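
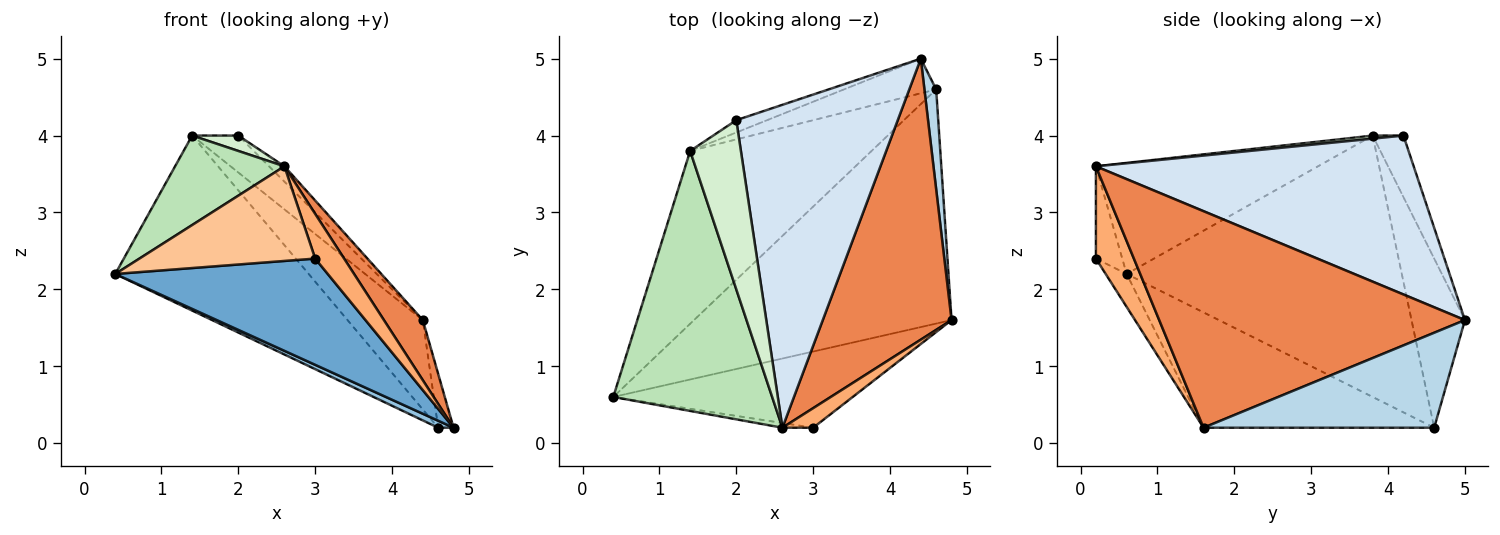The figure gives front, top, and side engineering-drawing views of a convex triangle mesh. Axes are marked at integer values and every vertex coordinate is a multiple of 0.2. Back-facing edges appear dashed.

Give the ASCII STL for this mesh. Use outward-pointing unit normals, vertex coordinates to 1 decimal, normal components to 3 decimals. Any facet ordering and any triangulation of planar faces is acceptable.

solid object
 facet normal -0.080 -0.810 -0.581
  outer loop
   vertex 3.0 0.2 2.4
   vertex 0.4 0.6 2.2
   vertex 4.8 1.6 0.2
  endloop
 endfacet
 facet normal -0.409 -0.027 -0.912
  outer loop
   vertex 4.6 4.6 0.2
   vertex 4.8 1.6 0.2
   vertex 0.4 0.6 2.2
  endloop
 endfacet
 facet normal 0.990 0.066 0.123
  outer loop
   vertex 4.6 4.6 0.2
   vertex 4.4 5.0 1.6
   vertex 4.8 1.6 0.2
  endloop
 endfacet
 facet normal 0.701 0.034 0.712
  outer loop
   vertex 2.6 0.2 3.6
   vertex 4.4 5.0 1.6
   vertex 2.0 4.2 4.0
  endloop
 endfacet
 facet normal 0.854 -0.109 0.508
  outer loop
   vertex 2.6 0.2 3.6
   vertex 4.8 1.6 0.2
   vertex 4.4 5.0 1.6
  endloop
 endfacet
 facet normal 0.769 -0.586 0.256
  outer loop
   vertex 2.6 0.2 3.6
   vertex 3.0 0.2 2.4
   vertex 4.8 1.6 0.2
  endloop
 endfacet
 facet normal -0.148 -0.988 -0.049
  outer loop
   vertex 2.6 0.2 3.6
   vertex 0.4 0.6 2.2
   vertex 3.0 0.2 2.4
  endloop
 endfacet
 facet normal -0.535 0.802 -0.267
  outer loop
   vertex 1.4 3.8 4.0
   vertex 2.0 4.2 4.0
   vertex 4.4 5.0 1.6
  endloop
 endfacet
 facet normal -0.552 0.778 -0.301
  outer loop
   vertex 1.4 3.8 4.0
   vertex 4.4 5.0 1.6
   vertex 4.6 4.6 0.2
  endloop
 endfacet
 facet normal -0.711 0.500 -0.494
  outer loop
   vertex 1.4 3.8 4.0
   vertex 4.6 4.6 0.2
   vertex 0.4 0.6 2.2
  endloop
 endfacet
 facet normal -0.551 -0.271 0.789
  outer loop
   vertex 1.4 3.8 4.0
   vertex 0.4 0.6 2.2
   vertex 2.6 0.2 3.6
  endloop
 endfacet
 facet normal 0.060 -0.090 0.994
  outer loop
   vertex 1.4 3.8 4.0
   vertex 2.6 0.2 3.6
   vertex 2.0 4.2 4.0
  endloop
 endfacet
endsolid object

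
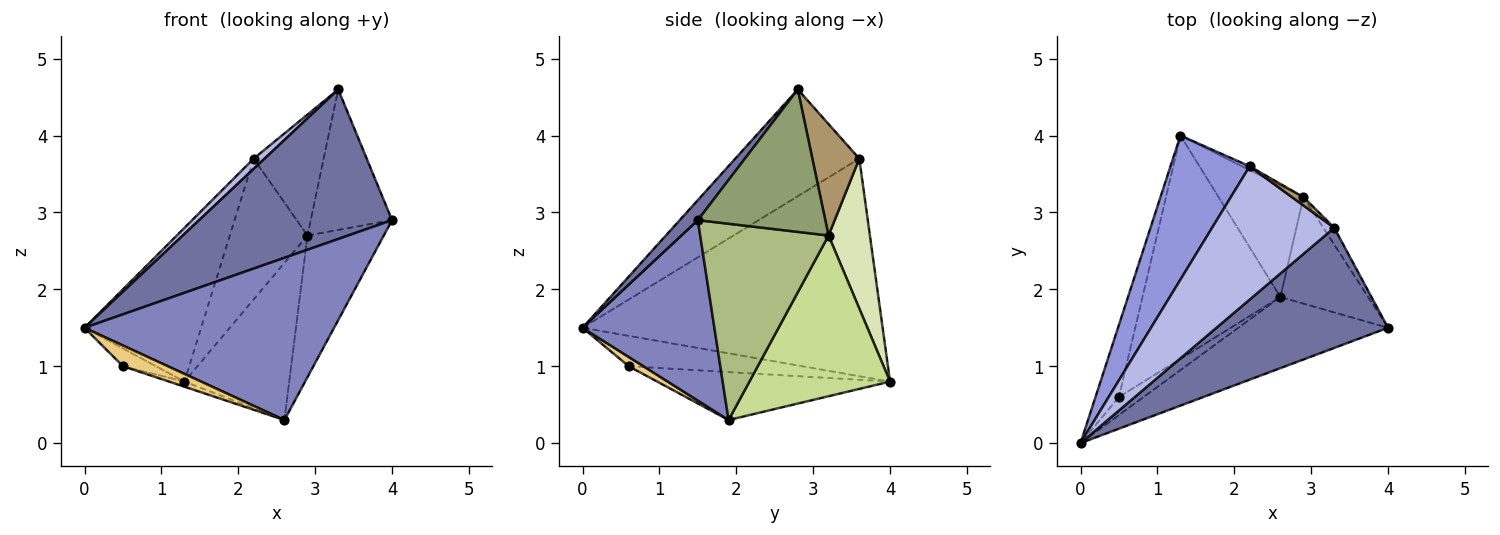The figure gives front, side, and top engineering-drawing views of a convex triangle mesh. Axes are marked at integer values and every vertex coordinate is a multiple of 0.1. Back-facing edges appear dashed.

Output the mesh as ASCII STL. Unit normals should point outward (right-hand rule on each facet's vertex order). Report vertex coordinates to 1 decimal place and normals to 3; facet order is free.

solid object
 facet normal 0.073 -0.778 0.625
  outer loop
   vertex 3.3 2.8 4.6
   vertex 0.0 0.0 1.5
   vertex 4.0 1.5 2.9
  endloop
 endfacet
 facet normal 0.436 -0.824 -0.361
  outer loop
   vertex 2.6 1.9 0.3
   vertex 4.0 1.5 2.9
   vertex 0.0 0.0 1.5
  endloop
 endfacet
 facet normal -0.883 0.343 0.321
  outer loop
   vertex 2.2 3.6 3.7
   vertex 1.3 4.0 0.8
   vertex 0.0 0.0 1.5
  endloop
 endfacet
 facet normal -0.657 -0.058 0.752
  outer loop
   vertex 2.2 3.6 3.7
   vertex 0.0 0.0 1.5
   vertex 3.3 2.8 4.6
  endloop
 endfacet
 facet normal 0.841 0.537 -0.064
  outer loop
   vertex 2.9 3.2 2.7
   vertex 3.3 2.8 4.6
   vertex 4.0 1.5 2.9
  endloop
 endfacet
 facet normal 0.802 0.477 -0.359
  outer loop
   vertex 2.9 3.2 2.7
   vertex 4.0 1.5 2.9
   vertex 2.6 1.9 0.3
  endloop
 endfacet
 facet normal 0.738 0.550 -0.390
  outer loop
   vertex 2.9 3.2 2.7
   vertex 2.6 1.9 0.3
   vertex 1.3 4.0 0.8
  endloop
 endfacet
 facet normal 0.470 0.882 -0.024
  outer loop
   vertex 2.9 3.2 2.7
   vertex 1.3 4.0 0.8
   vertex 2.2 3.6 3.7
  endloop
 endfacet
 facet normal 0.556 0.829 0.058
  outer loop
   vertex 2.9 3.2 2.7
   vertex 2.2 3.6 3.7
   vertex 3.3 2.8 4.6
  endloop
 endfacet
 facet normal -0.783 0.149 -0.604
  outer loop
   vertex 0.5 0.6 1.0
   vertex 0.0 0.0 1.5
   vertex 1.3 4.0 0.8
  endloop
 endfacet
 facet normal 0.240 -0.732 -0.638
  outer loop
   vertex 0.5 0.6 1.0
   vertex 2.6 1.9 0.3
   vertex 0.0 0.0 1.5
  endloop
 endfacet
 facet normal -0.328 0.022 -0.944
  outer loop
   vertex 0.5 0.6 1.0
   vertex 1.3 4.0 0.8
   vertex 2.6 1.9 0.3
  endloop
 endfacet
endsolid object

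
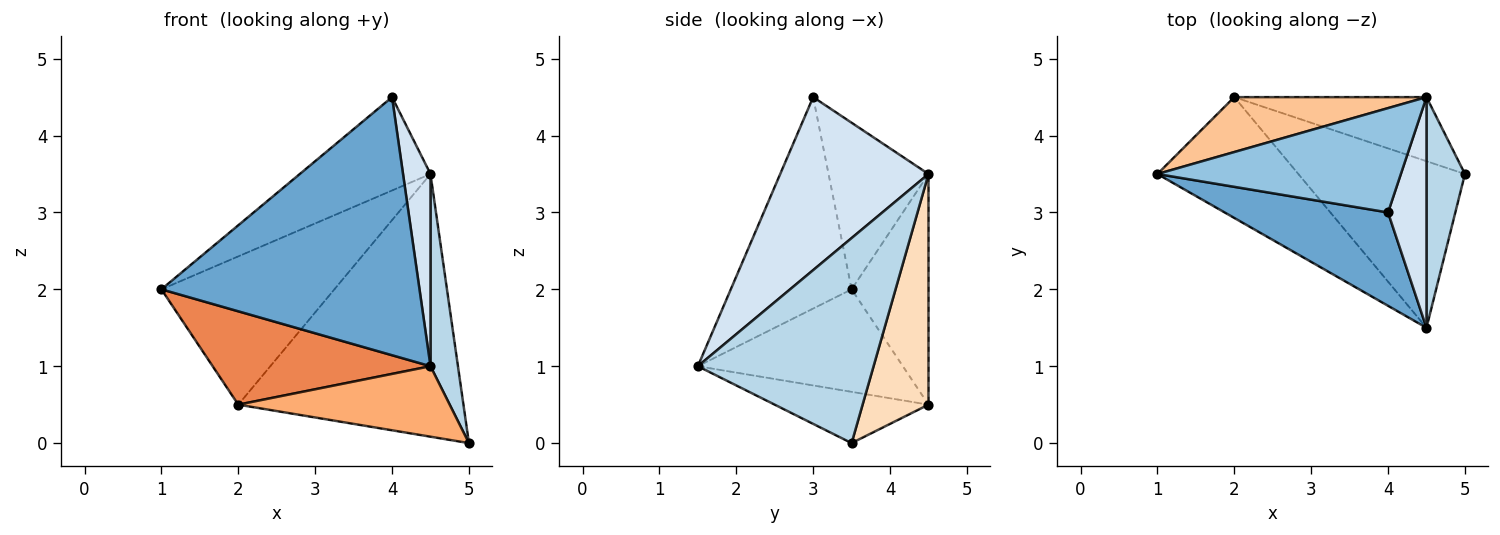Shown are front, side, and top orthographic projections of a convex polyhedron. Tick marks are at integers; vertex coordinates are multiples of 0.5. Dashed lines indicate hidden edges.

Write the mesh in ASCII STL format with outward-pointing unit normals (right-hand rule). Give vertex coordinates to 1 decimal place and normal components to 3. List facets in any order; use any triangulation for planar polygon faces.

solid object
 facet normal -0.403 -0.861 0.311
  outer loop
   vertex 4.0 3.0 4.5
   vertex 1.0 3.5 2.0
   vertex 4.5 1.5 1.0
  endloop
 endfacet
 facet normal -0.454 0.594 0.664
  outer loop
   vertex 4.5 4.5 3.5
   vertex 1.0 3.5 2.0
   vertex 4.0 3.0 4.5
  endloop
 endfacet
 facet normal 0.971 -0.152 0.182
  outer loop
   vertex 4.5 4.5 3.5
   vertex 4.5 1.5 1.0
   vertex 5.0 3.5 0.0
  endloop
 endfacet
 facet normal 0.961 -0.178 0.213
  outer loop
   vertex 4.5 4.5 3.5
   vertex 4.0 3.0 4.5
   vertex 4.5 1.5 1.0
  endloop
 endfacet
 facet normal -0.499 -0.530 -0.686
  outer loop
   vertex 2.0 4.5 0.5
   vertex 4.5 1.5 1.0
   vertex 1.0 3.5 2.0
  endloop
 endfacet
 facet normal -0.273 -0.375 -0.886
  outer loop
   vertex 2.0 4.5 0.5
   vertex 5.0 3.5 0.0
   vertex 4.5 1.5 1.0
  endloop
 endfacet
 facet normal -0.385 0.866 0.321
  outer loop
   vertex 2.0 4.5 0.5
   vertex 1.0 3.5 2.0
   vertex 4.5 4.5 3.5
  endloop
 endfacet
 facet normal 0.274 0.934 -0.228
  outer loop
   vertex 2.0 4.5 0.5
   vertex 4.5 4.5 3.5
   vertex 5.0 3.5 0.0
  endloop
 endfacet
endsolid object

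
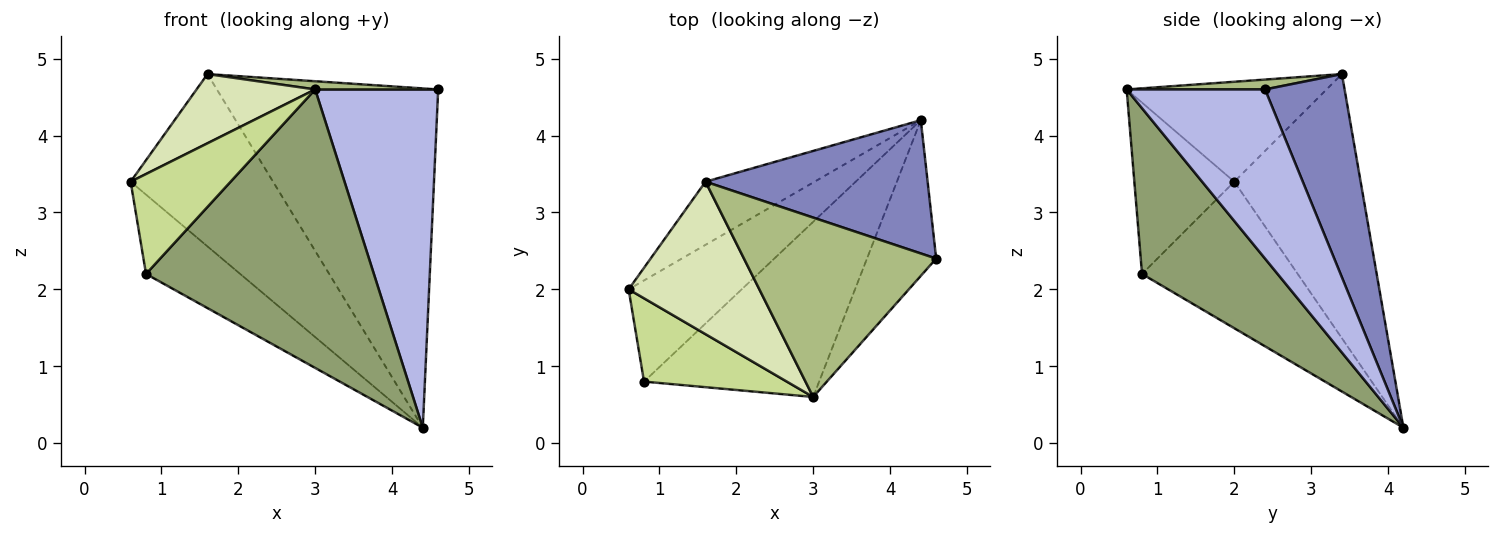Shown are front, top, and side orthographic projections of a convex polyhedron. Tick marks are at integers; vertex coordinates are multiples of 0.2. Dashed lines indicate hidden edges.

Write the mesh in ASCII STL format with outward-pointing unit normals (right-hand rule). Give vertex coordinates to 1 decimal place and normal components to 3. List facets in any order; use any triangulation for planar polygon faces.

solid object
 facet normal -0.640 0.721 -0.264
  outer loop
   vertex 1.6 3.4 4.8
   vertex 4.4 4.2 0.2
   vertex 0.6 2.0 3.4
  endloop
 endfacet
 facet normal 0.317 0.883 0.347
  outer loop
   vertex 1.6 3.4 4.8
   vertex 4.6 2.4 4.6
   vertex 4.4 4.2 0.2
  endloop
 endfacet
 facet normal -0.714 0.432 -0.551
  outer loop
   vertex 0.8 0.8 2.2
   vertex 0.6 2.0 3.4
   vertex 4.4 4.2 0.2
  endloop
 endfacet
 facet normal 0.715 -0.635 -0.292
  outer loop
   vertex 3.0 0.6 4.6
   vertex 4.4 4.2 0.2
   vertex 4.6 2.4 4.6
  endloop
 endfacet
 facet normal 0.450 -0.756 -0.475
  outer loop
   vertex 3.0 0.6 4.6
   vertex 0.8 0.8 2.2
   vertex 4.4 4.2 0.2
  endloop
 endfacet
 facet normal 0.051 -0.046 0.998
  outer loop
   vertex 3.0 0.6 4.6
   vertex 4.6 2.4 4.6
   vertex 1.6 3.4 4.8
  endloop
 endfacet
 facet normal -0.609 -0.609 0.508
  outer loop
   vertex 3.0 0.6 4.6
   vertex 0.6 2.0 3.4
   vertex 0.8 0.8 2.2
  endloop
 endfacet
 facet normal -0.571 -0.339 0.747
  outer loop
   vertex 3.0 0.6 4.6
   vertex 1.6 3.4 4.8
   vertex 0.6 2.0 3.4
  endloop
 endfacet
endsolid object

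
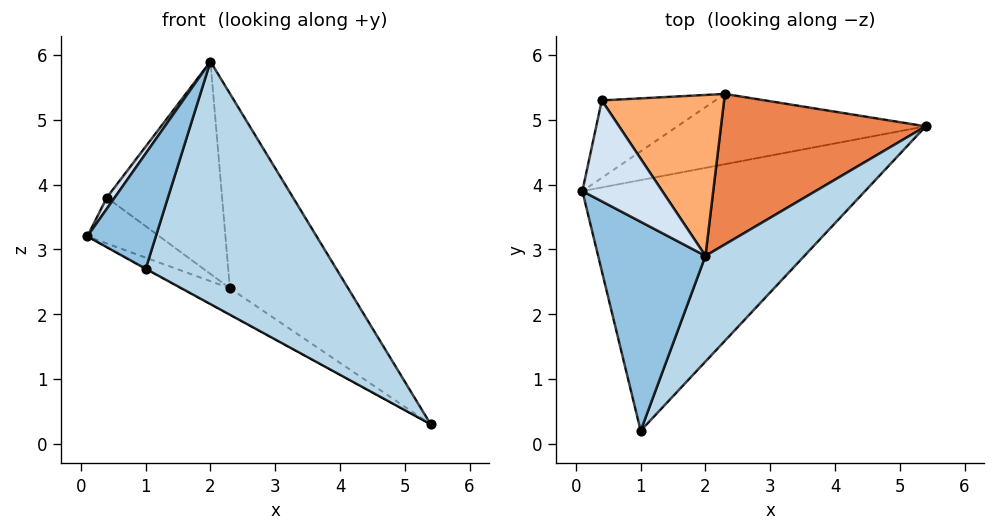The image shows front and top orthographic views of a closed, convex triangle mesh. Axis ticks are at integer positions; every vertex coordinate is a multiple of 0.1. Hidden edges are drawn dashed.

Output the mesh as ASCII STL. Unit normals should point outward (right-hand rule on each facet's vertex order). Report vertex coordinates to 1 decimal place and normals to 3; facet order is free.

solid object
 facet normal -0.480 0.002 -0.877
  outer loop
   vertex 1.0 0.2 2.7
   vertex 0.1 3.9 3.2
   vertex 5.4 4.9 0.3
  endloop
 endfacet
 facet normal -0.832 -0.268 0.486
  outer loop
   vertex 2.0 2.9 5.9
   vertex 0.1 3.9 3.2
   vertex 1.0 0.2 2.7
  endloop
 endfacet
 facet normal 0.767 -0.588 0.256
  outer loop
   vertex 2.0 2.9 5.9
   vertex 1.0 0.2 2.7
   vertex 5.4 4.9 0.3
  endloop
 endfacet
 facet normal -0.827 -0.062 0.559
  outer loop
   vertex 0.4 5.3 3.8
   vertex 0.1 3.9 3.2
   vertex 2.0 2.9 5.9
  endloop
 endfacet
 facet normal 0.476 0.696 0.538
  outer loop
   vertex 2.3 5.4 2.4
   vertex 2.0 2.9 5.9
   vertex 5.4 4.9 0.3
  endloop
 endfacet
 facet normal 0.374 0.739 0.560
  outer loop
   vertex 2.3 5.4 2.4
   vertex 0.4 5.3 3.8
   vertex 2.0 2.9 5.9
  endloop
 endfacet
 facet normal -0.501 0.302 -0.811
  outer loop
   vertex 2.3 5.4 2.4
   vertex 5.4 4.9 0.3
   vertex 0.1 3.9 3.2
  endloop
 endfacet
 facet normal -0.551 0.426 -0.718
  outer loop
   vertex 2.3 5.4 2.4
   vertex 0.1 3.9 3.2
   vertex 0.4 5.3 3.8
  endloop
 endfacet
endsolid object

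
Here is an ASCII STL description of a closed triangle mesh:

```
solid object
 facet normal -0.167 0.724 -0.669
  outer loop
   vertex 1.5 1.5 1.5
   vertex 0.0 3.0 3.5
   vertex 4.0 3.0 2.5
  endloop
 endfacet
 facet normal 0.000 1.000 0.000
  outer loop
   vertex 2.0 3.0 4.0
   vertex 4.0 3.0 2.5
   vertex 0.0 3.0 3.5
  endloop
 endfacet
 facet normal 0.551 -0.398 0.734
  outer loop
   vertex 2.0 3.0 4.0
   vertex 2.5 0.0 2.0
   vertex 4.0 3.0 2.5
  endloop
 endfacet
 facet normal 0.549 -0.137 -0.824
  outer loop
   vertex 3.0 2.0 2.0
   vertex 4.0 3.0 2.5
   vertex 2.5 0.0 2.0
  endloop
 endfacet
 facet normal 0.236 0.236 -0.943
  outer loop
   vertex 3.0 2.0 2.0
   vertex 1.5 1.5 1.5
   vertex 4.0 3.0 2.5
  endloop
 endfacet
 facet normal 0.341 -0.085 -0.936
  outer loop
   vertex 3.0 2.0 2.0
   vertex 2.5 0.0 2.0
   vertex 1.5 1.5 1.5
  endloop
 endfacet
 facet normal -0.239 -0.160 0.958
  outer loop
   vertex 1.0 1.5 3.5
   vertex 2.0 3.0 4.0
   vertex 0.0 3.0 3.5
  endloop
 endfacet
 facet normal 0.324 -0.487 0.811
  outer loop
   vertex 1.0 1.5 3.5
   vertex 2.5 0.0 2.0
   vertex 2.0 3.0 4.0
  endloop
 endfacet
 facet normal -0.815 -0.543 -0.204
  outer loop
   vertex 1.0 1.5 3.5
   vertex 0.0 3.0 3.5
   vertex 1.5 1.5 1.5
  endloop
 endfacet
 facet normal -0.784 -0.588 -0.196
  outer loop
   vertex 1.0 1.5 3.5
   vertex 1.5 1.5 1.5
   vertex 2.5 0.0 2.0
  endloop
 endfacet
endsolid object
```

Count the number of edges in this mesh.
15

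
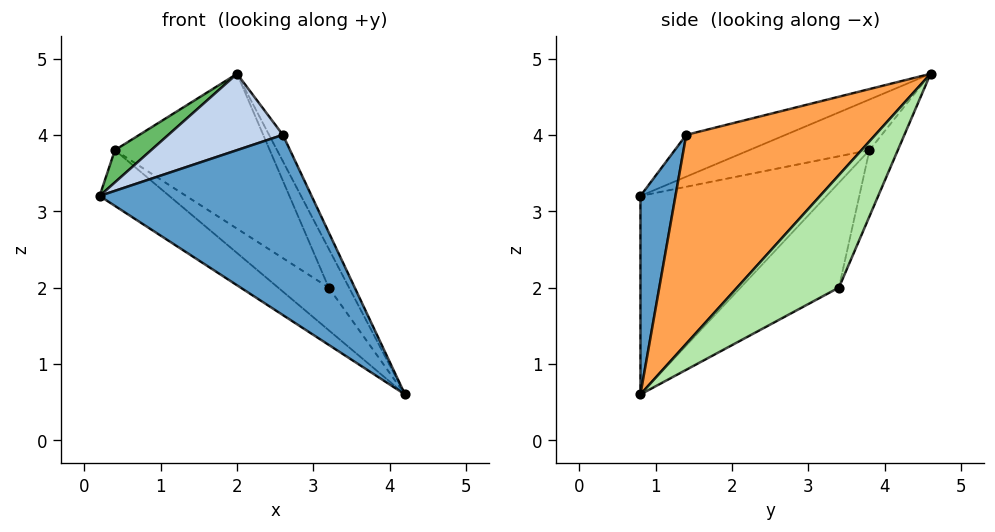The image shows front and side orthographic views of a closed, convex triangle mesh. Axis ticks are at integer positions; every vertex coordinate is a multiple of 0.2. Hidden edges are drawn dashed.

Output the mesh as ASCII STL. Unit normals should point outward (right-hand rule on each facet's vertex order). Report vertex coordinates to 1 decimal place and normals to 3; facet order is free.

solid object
 facet normal 0.158 -0.957 0.243
  outer loop
   vertex 2.6 1.4 4.0
   vertex 0.2 0.8 3.2
   vertex 4.2 0.8 0.6
  endloop
 endfacet
 facet normal -0.241 -0.278 0.930
  outer loop
   vertex 2.6 1.4 4.0
   vertex 2.0 4.6 4.8
   vertex 0.2 0.8 3.2
  endloop
 endfacet
 facet normal 0.907 0.066 0.415
  outer loop
   vertex 2.6 1.4 4.0
   vertex 4.2 0.8 0.6
   vertex 2.0 4.6 4.8
  endloop
 endfacet
 facet normal -0.534 0.200 -0.822
  outer loop
   vertex 0.4 3.8 3.8
   vertex 4.2 0.8 0.6
   vertex 0.2 0.8 3.2
  endloop
 endfacet
 facet normal -0.472 -0.142 0.870
  outer loop
   vertex 0.4 3.8 3.8
   vertex 0.2 0.8 3.2
   vertex 2.0 4.6 4.8
  endloop
 endfacet
 facet normal 0.929 0.186 0.319
  outer loop
   vertex 3.2 3.4 2.0
   vertex 2.0 4.6 4.8
   vertex 4.2 0.8 0.6
  endloop
 endfacet
 facet normal -0.497 0.256 -0.829
  outer loop
   vertex 3.2 3.4 2.0
   vertex 4.2 0.8 0.6
   vertex 0.4 3.8 3.8
  endloop
 endfacet
 facet normal -0.161 0.880 -0.446
  outer loop
   vertex 3.2 3.4 2.0
   vertex 0.4 3.8 3.8
   vertex 2.0 4.6 4.8
  endloop
 endfacet
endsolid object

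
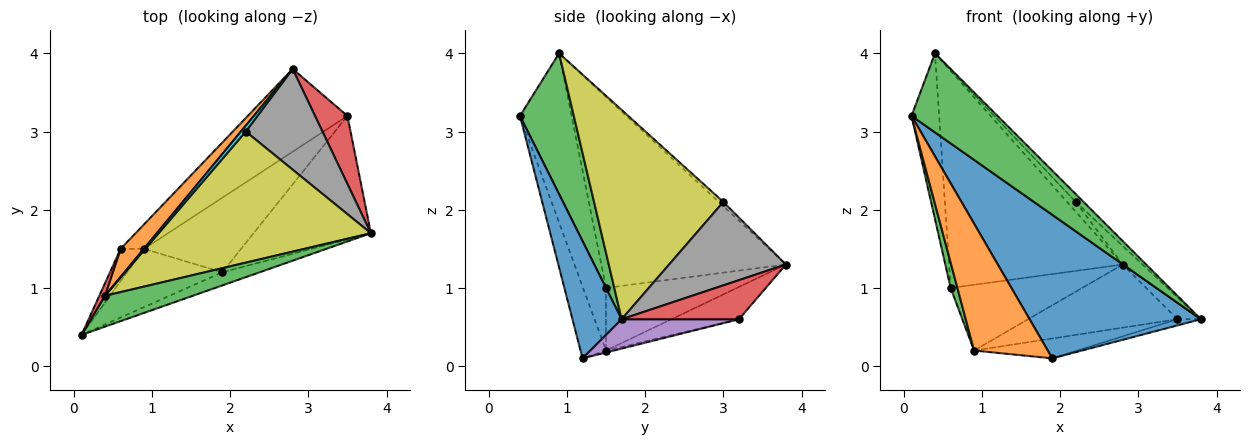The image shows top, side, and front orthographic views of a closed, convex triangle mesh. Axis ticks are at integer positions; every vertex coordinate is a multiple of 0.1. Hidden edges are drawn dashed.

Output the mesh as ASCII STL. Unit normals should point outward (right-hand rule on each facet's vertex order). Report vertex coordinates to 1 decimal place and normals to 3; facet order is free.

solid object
 facet normal 0.275 -0.957 -0.087
  outer loop
   vertex 1.9 1.2 0.1
   vertex 3.8 1.7 0.6
   vertex 0.1 0.4 3.2
  endloop
 endfacet
 facet normal -0.300 -0.867 -0.398
  outer loop
   vertex 0.9 1.5 0.2
   vertex 1.9 1.2 0.1
   vertex 0.1 0.4 3.2
  endloop
 endfacet
 facet normal 0.504 -0.805 0.314
  outer loop
   vertex 0.4 0.9 4.0
   vertex 0.1 0.4 3.2
   vertex 3.8 1.7 0.6
  endloop
 endfacet
 facet normal 0.761 0.152 0.631
  outer loop
   vertex 3.5 3.2 0.6
   vertex 2.8 3.8 1.3
   vertex 3.8 1.7 0.6
  endloop
 endfacet
 facet normal 0.242 0.048 -0.969
  outer loop
   vertex 3.5 3.2 0.6
   vertex 3.8 1.7 0.6
   vertex 1.9 1.2 0.1
  endloop
 endfacet
 facet normal -0.265 0.585 -0.766
  outer loop
   vertex 3.5 3.2 0.6
   vertex 0.9 1.5 0.2
   vertex 2.8 3.8 1.3
  endloop
 endfacet
 facet normal -0.019 0.257 -0.966
  outer loop
   vertex 3.5 3.2 0.6
   vertex 1.9 1.2 0.1
   vertex 0.9 1.5 0.2
  endloop
 endfacet
 facet normal 0.730 0.124 0.672
  outer loop
   vertex 2.2 3.0 2.1
   vertex 3.8 1.7 0.6
   vertex 2.8 3.8 1.3
  endloop
 endfacet
 facet normal 0.701 0.042 0.711
  outer loop
   vertex 2.2 3.0 2.1
   vertex 0.4 0.9 4.0
   vertex 3.8 1.7 0.6
  endloop
 endfacet
 facet normal -0.416 0.780 0.468
  outer loop
   vertex 2.2 3.0 2.1
   vertex 2.8 3.8 1.3
   vertex 0.4 0.9 4.0
  endloop
 endfacet
 facet normal -0.682 0.685 -0.256
  outer loop
   vertex 0.6 1.5 1.0
   vertex 2.8 3.8 1.3
   vertex 0.9 1.5 0.2
  endloop
 endfacet
 facet normal -0.726 0.683 0.088
  outer loop
   vertex 0.6 1.5 1.0
   vertex 0.4 0.9 4.0
   vertex 2.8 3.8 1.3
  endloop
 endfacet
 facet normal -0.902 -0.267 -0.338
  outer loop
   vertex 0.6 1.5 1.0
   vertex 0.9 1.5 0.2
   vertex 0.1 0.4 3.2
  endloop
 endfacet
 facet normal -0.881 0.472 0.036
  outer loop
   vertex 0.6 1.5 1.0
   vertex 0.1 0.4 3.2
   vertex 0.4 0.9 4.0
  endloop
 endfacet
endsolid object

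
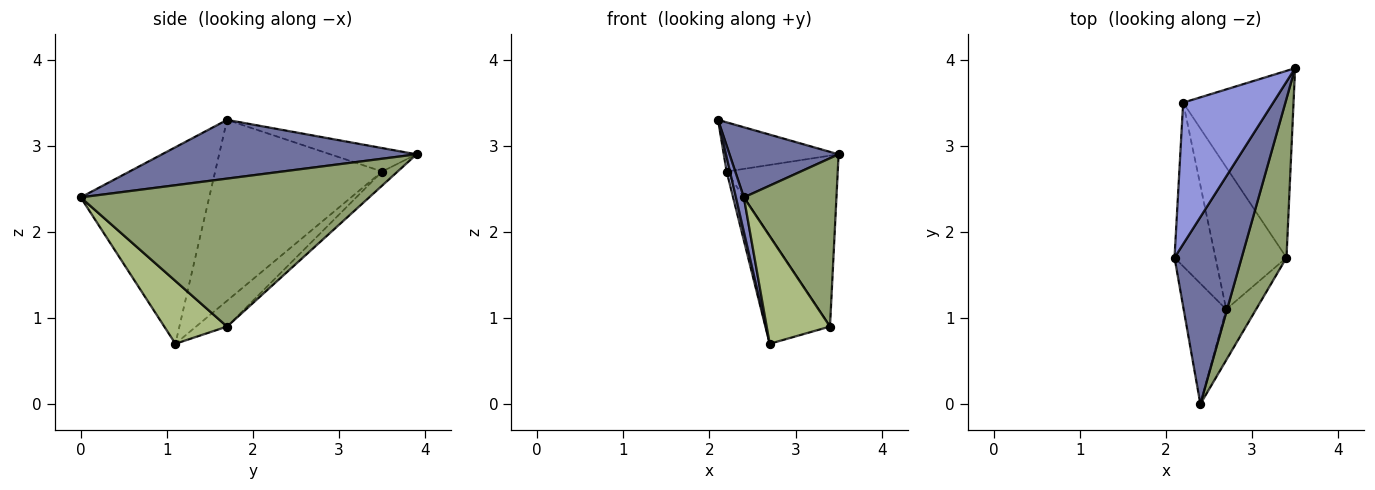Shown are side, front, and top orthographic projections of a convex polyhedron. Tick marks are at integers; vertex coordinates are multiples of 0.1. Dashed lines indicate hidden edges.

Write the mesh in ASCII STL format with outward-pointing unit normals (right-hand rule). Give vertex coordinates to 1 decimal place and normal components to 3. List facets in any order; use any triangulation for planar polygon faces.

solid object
 facet normal 0.634 -0.272 0.724
  outer loop
   vertex 2.4 0.0 2.4
   vertex 3.5 3.9 2.9
   vertex 2.1 1.7 3.3
  endloop
 endfacet
 facet normal -0.976 -0.060 -0.211
  outer loop
   vertex 2.7 1.1 0.7
   vertex 2.4 0.0 2.4
   vertex 2.1 1.7 3.3
  endloop
 endfacet
 facet normal -0.239 0.319 0.917
  outer loop
   vertex 2.2 3.5 2.7
   vertex 2.1 1.7 3.3
   vertex 3.5 3.9 2.9
  endloop
 endfacet
 facet normal -0.975 -0.019 -0.221
  outer loop
   vertex 2.2 3.5 2.7
   vertex 2.7 1.1 0.7
   vertex 2.1 1.7 3.3
  endloop
 endfacet
 facet normal 0.915 -0.294 0.277
  outer loop
   vertex 3.4 1.7 0.9
   vertex 3.5 3.9 2.9
   vertex 2.4 0.0 2.4
  endloop
 endfacet
 facet normal 0.668 -0.673 -0.318
  outer loop
   vertex 3.4 1.7 0.9
   vertex 2.4 0.0 2.4
   vertex 2.7 1.1 0.7
  endloop
 endfacet
 facet normal -0.094 0.672 -0.735
  outer loop
   vertex 3.4 1.7 0.9
   vertex 2.2 3.5 2.7
   vertex 3.5 3.9 2.9
  endloop
 endfacet
 facet normal -0.278 0.580 -0.766
  outer loop
   vertex 3.4 1.7 0.9
   vertex 2.7 1.1 0.7
   vertex 2.2 3.5 2.7
  endloop
 endfacet
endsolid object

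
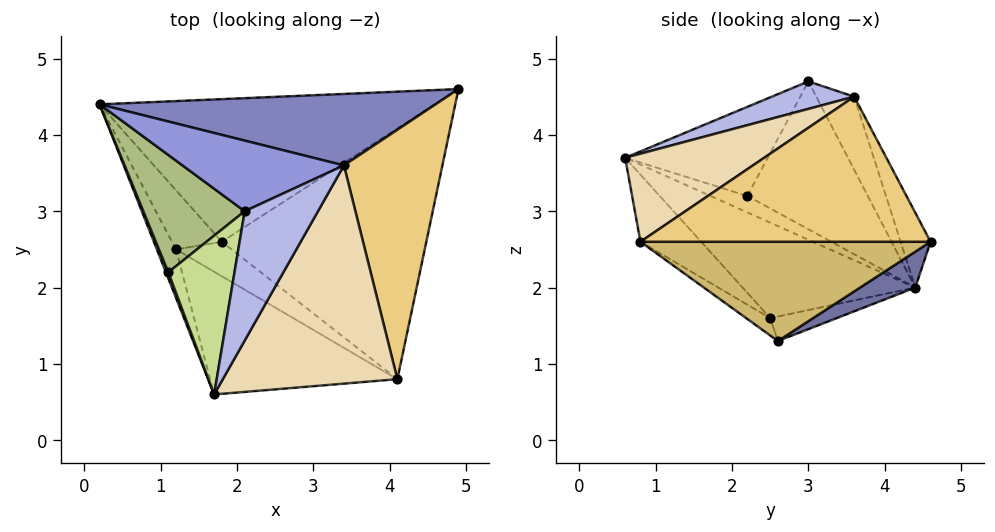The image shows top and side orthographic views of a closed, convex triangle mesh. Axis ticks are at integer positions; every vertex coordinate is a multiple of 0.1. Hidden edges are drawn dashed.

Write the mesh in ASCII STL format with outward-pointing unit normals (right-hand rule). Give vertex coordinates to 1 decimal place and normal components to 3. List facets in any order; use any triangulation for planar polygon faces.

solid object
 facet normal 0.096 0.434 -0.896
  outer loop
   vertex 1.8 2.6 1.3
   vertex 0.2 4.4 2.0
   vertex 4.9 4.6 2.6
  endloop
 endfacet
 facet normal -0.091 0.909 0.407
  outer loop
   vertex 3.4 3.6 4.5
   vertex 4.9 4.6 2.6
   vertex 0.2 4.4 2.0
  endloop
 endfacet
 facet normal -0.264 0.767 0.584
  outer loop
   vertex 3.4 3.6 4.5
   vertex 0.2 4.4 2.0
   vertex 2.1 3.0 4.7
  endloop
 endfacet
 facet normal 0.320 -0.409 0.854
  outer loop
   vertex 3.4 3.6 4.5
   vertex 2.1 3.0 4.7
   vertex 1.7 0.6 3.7
  endloop
 endfacet
 facet normal -0.941 -0.310 0.138
  outer loop
   vertex 1.1 2.2 3.2
   vertex 0.2 4.4 2.0
   vertex 1.7 0.6 3.7
  endloop
 endfacet
 facet normal -0.824 -0.029 0.565
  outer loop
   vertex 1.1 2.2 3.2
   vertex 2.1 3.0 4.7
   vertex 0.2 4.4 2.0
  endloop
 endfacet
 facet normal -0.798 -0.114 0.592
  outer loop
   vertex 1.1 2.2 3.2
   vertex 1.7 0.6 3.7
   vertex 2.1 3.0 4.7
  endloop
 endfacet
 facet normal -0.886 -0.429 -0.177
  outer loop
   vertex 1.2 2.5 1.6
   vertex 1.7 0.6 3.7
   vertex 0.2 4.4 2.0
  endloop
 endfacet
 facet normal -0.441 -0.043 -0.896
  outer loop
   vertex 1.2 2.5 1.6
   vertex 0.2 4.4 2.0
   vertex 1.8 2.6 1.3
  endloop
 endfacet
 facet normal 0.435 -0.092 -0.896
  outer loop
   vertex 4.1 0.8 2.6
   vertex 1.8 2.6 1.3
   vertex 4.9 4.6 2.6
  endloop
 endfacet
 facet normal 0.815 -0.172 0.553
  outer loop
   vertex 4.1 0.8 2.6
   vertex 4.9 4.6 2.6
   vertex 3.4 3.6 4.5
  endloop
 endfacet
 facet normal 0.404 -0.442 0.801
  outer loop
   vertex 4.1 0.8 2.6
   vertex 3.4 3.6 4.5
   vertex 1.7 0.6 3.7
  endloop
 endfacet
 facet normal -0.224 -0.749 -0.624
  outer loop
   vertex 4.1 0.8 2.6
   vertex 1.7 0.6 3.7
   vertex 1.2 2.5 1.6
  endloop
 endfacet
 facet normal -0.204 -0.731 -0.651
  outer loop
   vertex 4.1 0.8 2.6
   vertex 1.2 2.5 1.6
   vertex 1.8 2.6 1.3
  endloop
 endfacet
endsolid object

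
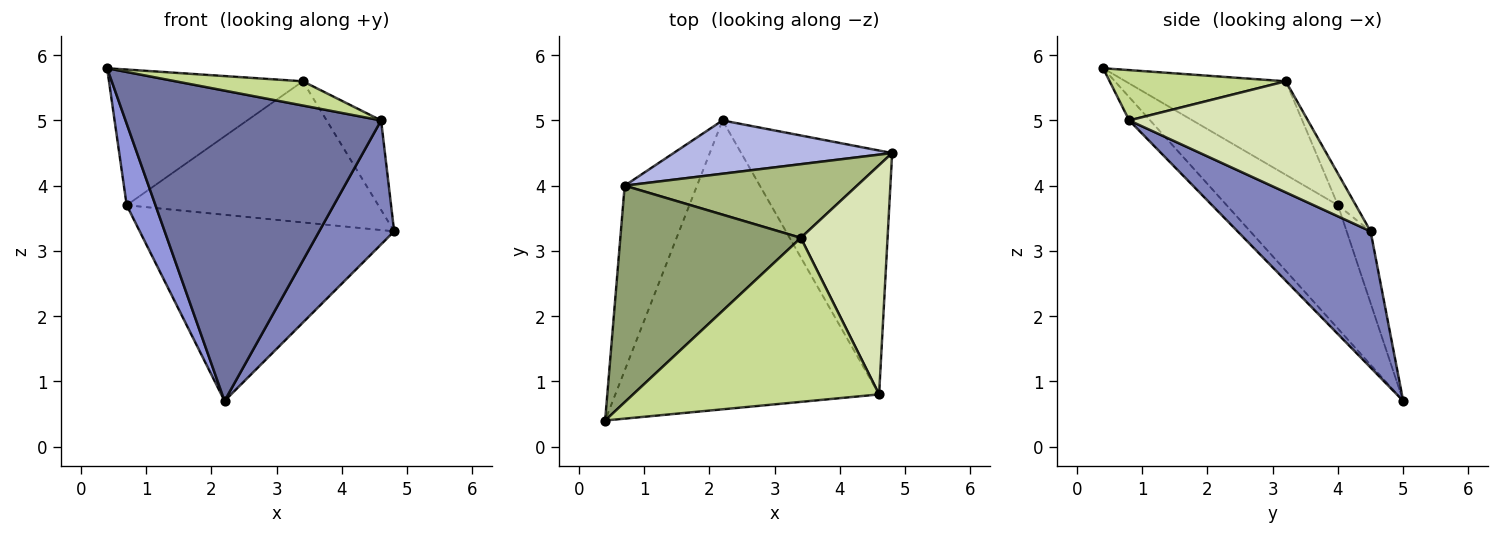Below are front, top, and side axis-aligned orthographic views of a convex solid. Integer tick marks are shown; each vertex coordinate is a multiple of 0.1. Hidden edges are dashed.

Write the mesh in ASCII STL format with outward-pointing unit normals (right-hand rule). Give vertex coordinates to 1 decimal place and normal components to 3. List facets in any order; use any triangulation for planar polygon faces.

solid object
 facet normal -0.060 -0.731 -0.680
  outer loop
   vertex 4.6 0.8 5.0
   vertex 0.4 0.4 5.8
   vertex 2.2 5.0 0.7
  endloop
 endfacet
 facet normal 0.627 -0.353 -0.695
  outer loop
   vertex 4.6 0.8 5.0
   vertex 2.2 5.0 0.7
   vertex 4.8 4.5 3.3
  endloop
 endfacet
 facet normal -0.842 -0.218 -0.494
  outer loop
   vertex 0.7 4.0 3.7
   vertex 2.2 5.0 0.7
   vertex 0.4 0.4 5.8
  endloop
 endfacet
 facet normal -0.090 0.957 0.274
  outer loop
   vertex 0.7 4.0 3.7
   vertex 4.8 4.5 3.3
   vertex 2.2 5.0 0.7
  endloop
 endfacet
 facet normal -0.402 0.486 0.776
  outer loop
   vertex 3.4 3.2 5.6
   vertex 0.7 4.0 3.7
   vertex 0.4 0.4 5.8
  endloop
 endfacet
 facet normal -0.063 0.885 0.462
  outer loop
   vertex 3.4 3.2 5.6
   vertex 4.8 4.5 3.3
   vertex 0.7 4.0 3.7
  endloop
 endfacet
 facet normal 0.198 -0.143 0.970
  outer loop
   vertex 3.4 3.2 5.6
   vertex 0.4 0.4 5.8
   vertex 4.6 0.8 5.0
  endloop
 endfacet
 facet normal 0.766 0.234 0.598
  outer loop
   vertex 3.4 3.2 5.6
   vertex 4.6 0.8 5.0
   vertex 4.8 4.5 3.3
  endloop
 endfacet
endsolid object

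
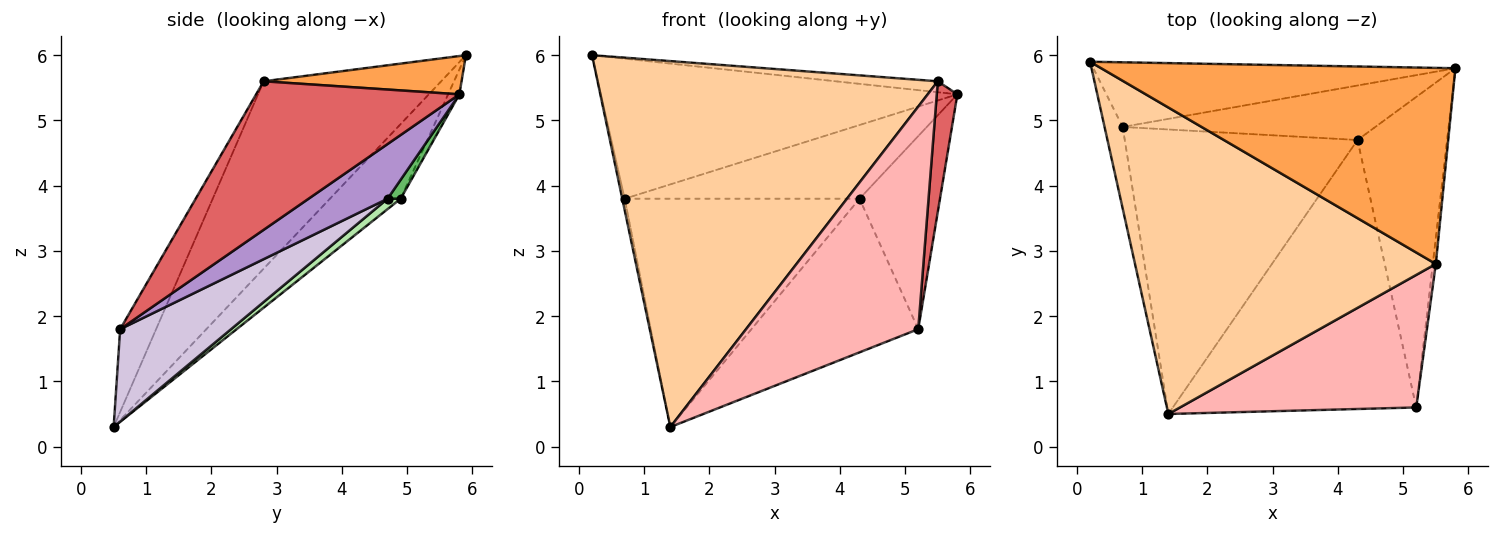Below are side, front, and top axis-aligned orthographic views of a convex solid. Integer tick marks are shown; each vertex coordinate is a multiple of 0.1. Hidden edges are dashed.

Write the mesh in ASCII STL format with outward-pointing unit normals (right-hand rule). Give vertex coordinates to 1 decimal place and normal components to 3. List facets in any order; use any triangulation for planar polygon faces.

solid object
 facet normal -0.029 0.908 -0.419
  outer loop
   vertex 0.7 4.9 3.8
   vertex 0.2 5.9 6.0
   vertex 5.8 5.8 5.4
  endloop
 endfacet
 facet normal -0.971 0.033 -0.236
  outer loop
   vertex 0.7 4.9 3.8
   vertex 1.4 0.5 0.3
   vertex 0.2 5.9 6.0
  endloop
 endfacet
 facet normal 0.107 0.055 0.993
  outer loop
   vertex 5.5 2.8 5.6
   vertex 5.8 5.8 5.4
   vertex 0.2 5.9 6.0
  endloop
 endfacet
 facet normal -0.371 -0.712 0.596
  outer loop
   vertex 5.5 2.8 5.6
   vertex 0.2 5.9 6.0
   vertex 1.4 0.5 0.3
  endloop
 endfacet
 facet normal 0.045 0.803 -0.594
  outer loop
   vertex 4.3 4.7 3.8
   vertex 0.7 4.9 3.8
   vertex 5.8 5.8 5.4
  endloop
 endfacet
 facet normal 0.035 0.626 -0.779
  outer loop
   vertex 4.3 4.7 3.8
   vertex 1.4 0.5 0.3
   vertex 0.7 4.9 3.8
  endloop
 endfacet
 facet normal 0.995 -0.101 -0.020
  outer loop
   vertex 5.2 0.6 1.8
   vertex 5.8 5.8 5.4
   vertex 5.5 2.8 5.6
  endloop
 endfacet
 facet normal -0.177 -0.846 0.504
  outer loop
   vertex 5.2 0.6 1.8
   vertex 5.5 2.8 5.6
   vertex 1.4 0.5 0.3
  endloop
 endfacet
 facet normal 0.460 0.469 -0.754
  outer loop
   vertex 5.2 0.6 1.8
   vertex 4.3 4.7 3.8
   vertex 5.8 5.8 5.4
  endloop
 endfacet
 facet normal 0.313 0.471 -0.825
  outer loop
   vertex 5.2 0.6 1.8
   vertex 1.4 0.5 0.3
   vertex 4.3 4.7 3.8
  endloop
 endfacet
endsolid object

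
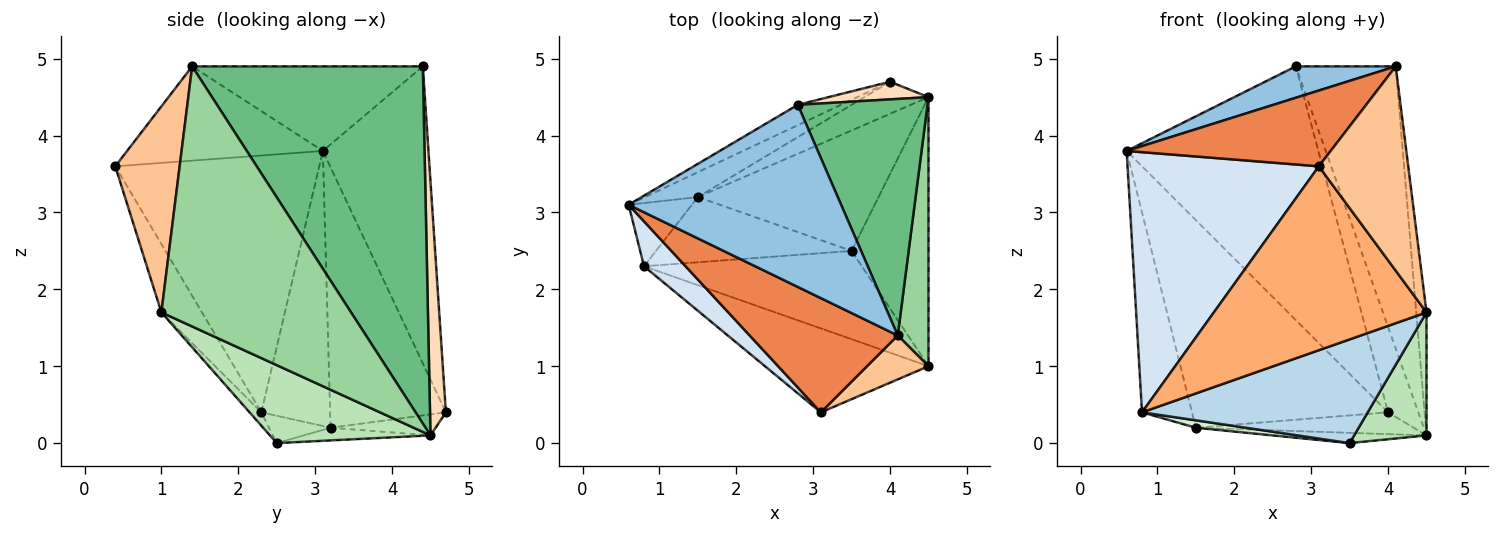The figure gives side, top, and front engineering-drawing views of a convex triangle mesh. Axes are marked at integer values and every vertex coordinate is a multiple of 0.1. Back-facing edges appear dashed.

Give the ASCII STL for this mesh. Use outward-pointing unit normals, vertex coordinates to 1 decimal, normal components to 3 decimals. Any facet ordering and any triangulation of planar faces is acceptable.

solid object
 facet normal -0.481 0.874 -0.070
  outer loop
   vertex 2.8 4.4 4.9
   vertex 4.0 4.7 0.4
   vertex 0.6 3.1 3.8
  endloop
 endfacet
 facet normal -0.365 -0.158 0.917
  outer loop
   vertex 4.1 1.4 4.9
   vertex 2.8 4.4 4.9
   vertex 0.6 3.1 3.8
  endloop
 endfacet
 facet normal -0.040 -0.761 -0.648
  outer loop
   vertex 3.5 2.5 0.0
   vertex 4.5 1.0 1.7
   vertex 0.8 2.3 0.4
  endloop
 endfacet
 facet normal -0.724 -0.679 0.117
  outer loop
   vertex 3.1 0.4 3.6
   vertex 0.6 3.1 3.8
   vertex 0.8 2.3 0.4
  endloop
 endfacet
 facet normal -0.469 -0.488 0.736
  outer loop
   vertex 3.1 0.4 3.6
   vertex 4.1 1.4 4.9
   vertex 0.6 3.1 3.8
  endloop
 endfacet
 facet normal -0.171 -0.896 -0.409
  outer loop
   vertex 3.1 0.4 3.6
   vertex 0.8 2.3 0.4
   vertex 4.5 1.0 1.7
  endloop
 endfacet
 facet normal 0.576 -0.799 0.172
  outer loop
   vertex 3.1 0.4 3.6
   vertex 4.5 1.0 1.7
   vertex 4.1 1.4 4.9
  endloop
 endfacet
 facet normal 0.456 0.871 0.180
  outer loop
   vertex 4.5 4.5 0.1
   vertex 4.0 4.7 0.4
   vertex 2.8 4.4 4.9
  endloop
 endfacet
 facet normal 0.870 0.377 0.316
  outer loop
   vertex 4.5 4.5 0.1
   vertex 2.8 4.4 4.9
   vertex 4.1 1.4 4.9
  endloop
 endfacet
 facet normal 0.992 0.054 0.117
  outer loop
   vertex 4.5 4.5 0.1
   vertex 4.1 1.4 4.9
   vertex 4.5 1.0 1.7
  endloop
 endfacet
 facet normal 0.678 -0.306 -0.668
  outer loop
   vertex 4.5 4.5 0.1
   vertex 4.5 1.0 1.7
   vertex 3.5 2.5 0.0
  endloop
 endfacet
 facet normal -0.138 -0.112 -0.984
  outer loop
   vertex 1.5 3.2 0.2
   vertex 3.5 2.5 0.0
   vertex 0.8 2.3 0.4
  endloop
 endfacet
 facet normal -0.070 0.085 -0.994
  outer loop
   vertex 1.5 3.2 0.2
   vertex 4.5 4.5 0.1
   vertex 3.5 2.5 0.0
  endloop
 endfacet
 facet normal -0.262 0.543 -0.798
  outer loop
   vertex 1.5 3.2 0.2
   vertex 4.0 4.7 0.4
   vertex 4.5 4.5 0.1
  endloop
 endfacet
 facet normal -0.506 0.857 -0.103
  outer loop
   vertex 1.5 3.2 0.2
   vertex 0.6 3.1 3.8
   vertex 4.0 4.7 0.4
  endloop
 endfacet
 facet normal -0.795 0.578 -0.183
  outer loop
   vertex 1.5 3.2 0.2
   vertex 0.8 2.3 0.4
   vertex 0.6 3.1 3.8
  endloop
 endfacet
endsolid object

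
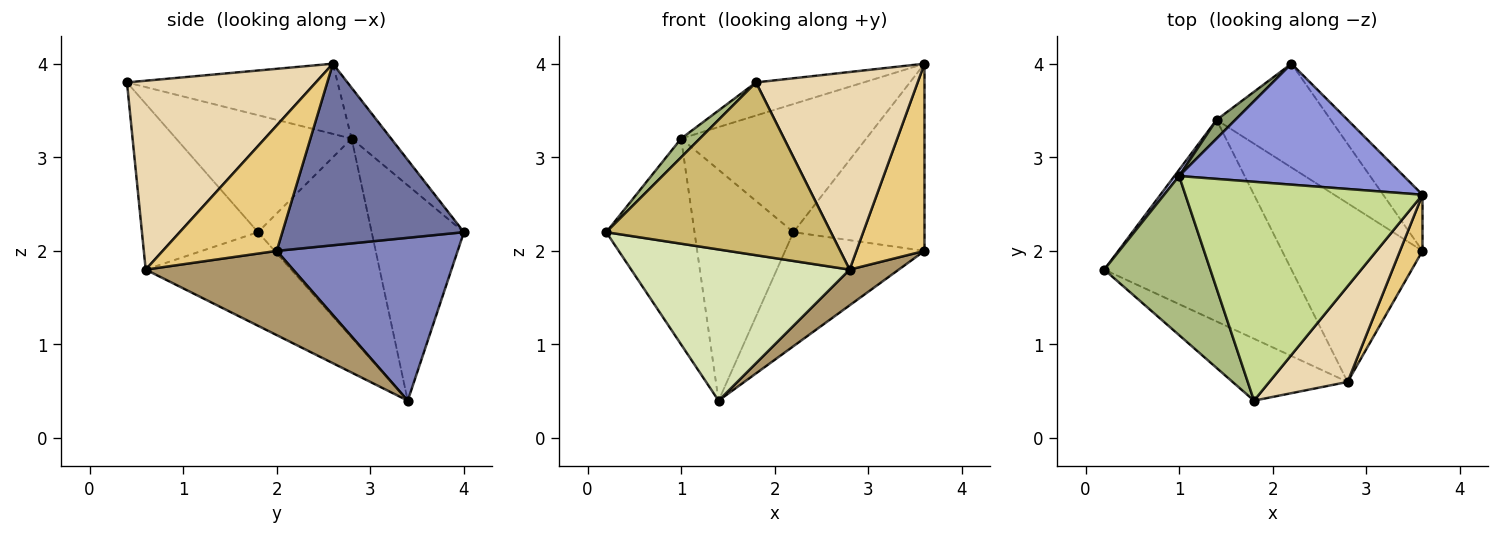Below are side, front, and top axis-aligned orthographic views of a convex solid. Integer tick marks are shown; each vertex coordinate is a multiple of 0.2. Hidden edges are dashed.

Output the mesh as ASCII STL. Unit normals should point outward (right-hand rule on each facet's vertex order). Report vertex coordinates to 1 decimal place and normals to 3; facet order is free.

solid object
 facet normal 0.799 0.576 -0.173
  outer loop
   vertex 3.6 2.6 4.0
   vertex 3.6 2.0 2.0
   vertex 2.2 4.0 2.2
  endloop
 endfacet
 facet normal 0.693 0.533 -0.486
  outer loop
   vertex 1.4 3.4 0.4
   vertex 2.2 4.0 2.2
   vertex 3.6 2.0 2.0
  endloop
 endfacet
 facet normal -0.153 0.719 0.678
  outer loop
   vertex 1.0 2.8 3.2
   vertex 3.6 2.6 4.0
   vertex 2.2 4.0 2.2
  endloop
 endfacet
 facet normal -0.790 0.613 0.019
  outer loop
   vertex 1.0 2.8 3.2
   vertex 1.4 3.4 0.4
   vertex 0.2 1.8 2.2
  endloop
 endfacet
 facet normal -0.681 0.730 0.059
  outer loop
   vertex 1.0 2.8 3.2
   vertex 2.2 4.0 2.2
   vertex 1.4 3.4 0.4
  endloop
 endfacet
 facet normal -0.739 -0.079 0.670
  outer loop
   vertex 1.0 2.8 3.2
   vertex 0.2 1.8 2.2
   vertex 1.8 0.4 3.8
  endloop
 endfacet
 facet normal -0.281 0.144 0.949
  outer loop
   vertex 1.0 2.8 3.2
   vertex 1.8 0.4 3.8
   vertex 3.6 2.6 4.0
  endloop
 endfacet
 facet normal -0.371 -0.557 -0.743
  outer loop
   vertex 2.8 0.6 1.8
   vertex 0.2 1.8 2.2
   vertex 1.4 3.4 0.4
  endloop
 endfacet
 facet normal 0.507 -0.169 -0.845
  outer loop
   vertex 2.8 0.6 1.8
   vertex 1.4 3.4 0.4
   vertex 3.6 2.0 2.0
  endloop
 endfacet
 facet normal -0.437 -0.847 -0.303
  outer loop
   vertex 2.8 0.6 1.8
   vertex 1.8 0.4 3.8
   vertex 0.2 1.8 2.2
  endloop
 endfacet
 facet normal 0.849 -0.507 0.152
  outer loop
   vertex 2.8 0.6 1.8
   vertex 3.6 2.0 2.0
   vertex 3.6 2.6 4.0
  endloop
 endfacet
 facet normal 0.725 -0.620 0.300
  outer loop
   vertex 2.8 0.6 1.8
   vertex 3.6 2.6 4.0
   vertex 1.8 0.4 3.8
  endloop
 endfacet
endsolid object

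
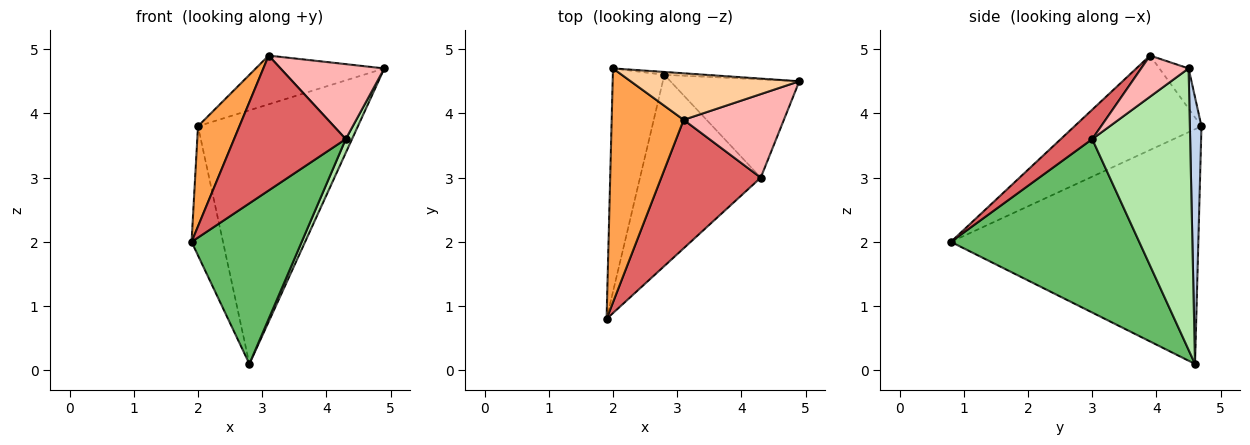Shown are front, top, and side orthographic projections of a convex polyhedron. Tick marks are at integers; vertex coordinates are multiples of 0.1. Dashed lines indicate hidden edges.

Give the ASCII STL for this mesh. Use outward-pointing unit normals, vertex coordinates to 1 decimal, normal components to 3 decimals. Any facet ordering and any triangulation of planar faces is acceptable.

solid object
 facet normal -0.969 0.123 -0.213
  outer loop
   vertex 2.8 4.6 0.1
   vertex 1.9 0.8 2.0
   vertex 2.0 4.7 3.8
  endloop
 endfacet
 facet normal 0.072 0.997 -0.011
  outer loop
   vertex 2.8 4.6 0.1
   vertex 2.0 4.7 3.8
   vertex 4.9 4.5 4.7
  endloop
 endfacet
 facet normal -0.770 -0.251 0.587
  outer loop
   vertex 3.1 3.9 4.9
   vertex 2.0 4.7 3.8
   vertex 1.9 0.8 2.0
  endloop
 endfacet
 facet normal -0.162 0.714 0.681
  outer loop
   vertex 3.1 3.9 4.9
   vertex 4.9 4.5 4.7
   vertex 2.0 4.7 3.8
  endloop
 endfacet
 facet normal 0.740 -0.433 -0.515
  outer loop
   vertex 4.3 3.0 3.6
   vertex 1.9 0.8 2.0
   vertex 2.8 4.6 0.1
  endloop
 endfacet
 facet normal 0.908 -0.058 -0.416
  outer loop
   vertex 4.3 3.0 3.6
   vertex 2.8 4.6 0.1
   vertex 4.9 4.5 4.7
  endloop
 endfacet
 facet normal 0.200 -0.710 0.676
  outer loop
   vertex 4.3 3.0 3.6
   vertex 3.1 3.9 4.9
   vertex 1.9 0.8 2.0
  endloop
 endfacet
 facet normal 0.292 -0.639 0.712
  outer loop
   vertex 4.3 3.0 3.6
   vertex 4.9 4.5 4.7
   vertex 3.1 3.9 4.9
  endloop
 endfacet
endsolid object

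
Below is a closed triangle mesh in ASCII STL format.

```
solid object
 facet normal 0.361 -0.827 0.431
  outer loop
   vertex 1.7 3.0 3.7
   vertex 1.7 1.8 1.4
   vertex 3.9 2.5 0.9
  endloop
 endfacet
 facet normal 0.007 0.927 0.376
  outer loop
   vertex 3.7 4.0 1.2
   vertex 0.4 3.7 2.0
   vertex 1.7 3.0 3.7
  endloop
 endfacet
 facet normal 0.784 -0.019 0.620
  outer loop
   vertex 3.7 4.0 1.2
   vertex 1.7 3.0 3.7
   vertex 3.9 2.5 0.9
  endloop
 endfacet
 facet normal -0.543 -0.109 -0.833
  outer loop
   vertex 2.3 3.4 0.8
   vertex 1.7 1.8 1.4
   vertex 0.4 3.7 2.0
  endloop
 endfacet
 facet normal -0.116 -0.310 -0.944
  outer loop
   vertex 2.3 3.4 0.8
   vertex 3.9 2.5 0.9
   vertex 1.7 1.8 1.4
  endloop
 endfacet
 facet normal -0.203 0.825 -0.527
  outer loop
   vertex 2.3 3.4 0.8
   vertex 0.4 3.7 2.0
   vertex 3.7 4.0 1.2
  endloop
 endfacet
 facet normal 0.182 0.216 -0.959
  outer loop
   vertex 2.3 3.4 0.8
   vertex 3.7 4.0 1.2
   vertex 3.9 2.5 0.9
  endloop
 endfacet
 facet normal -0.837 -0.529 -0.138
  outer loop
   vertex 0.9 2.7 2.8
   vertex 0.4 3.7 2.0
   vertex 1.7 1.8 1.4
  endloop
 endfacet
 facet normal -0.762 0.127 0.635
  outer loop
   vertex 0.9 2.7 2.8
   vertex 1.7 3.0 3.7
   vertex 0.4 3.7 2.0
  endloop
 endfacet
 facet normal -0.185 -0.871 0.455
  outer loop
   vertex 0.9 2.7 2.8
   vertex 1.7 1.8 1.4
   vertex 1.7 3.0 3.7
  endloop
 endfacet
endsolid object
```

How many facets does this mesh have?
10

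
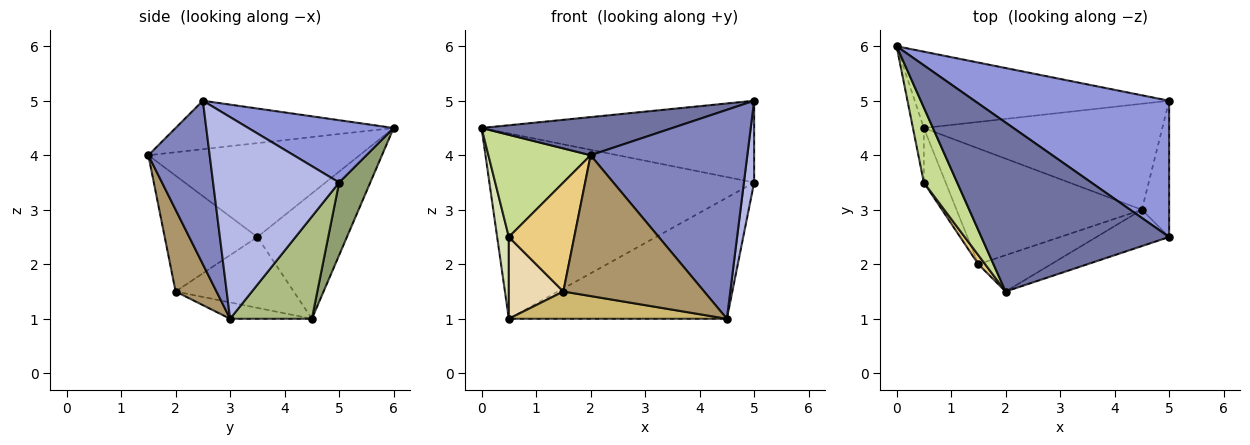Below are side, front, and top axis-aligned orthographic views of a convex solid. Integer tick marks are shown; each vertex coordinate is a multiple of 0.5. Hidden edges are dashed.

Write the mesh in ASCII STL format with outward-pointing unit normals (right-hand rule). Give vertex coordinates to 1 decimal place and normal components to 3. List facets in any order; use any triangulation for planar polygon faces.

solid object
 facet normal -0.244 -0.214 0.946
  outer loop
   vertex 2.0 1.5 4.0
   vertex 5.0 2.5 5.0
   vertex 0.0 6.0 4.5
  endloop
 endfacet
 facet normal 0.360 -0.919 -0.160
  outer loop
   vertex 4.5 3.0 1.0
   vertex 5.0 2.5 5.0
   vertex 2.0 1.5 4.0
  endloop
 endfacet
 facet normal 0.265 0.496 0.827
  outer loop
   vertex 5.0 5.0 3.5
   vertex 0.0 6.0 4.5
   vertex 5.0 2.5 5.0
  endloop
 endfacet
 facet normal 0.988 -0.080 -0.133
  outer loop
   vertex 5.0 5.0 3.5
   vertex 5.0 2.5 5.0
   vertex 4.5 3.0 1.0
  endloop
 endfacet
 facet normal 0.108 0.919 -0.379
  outer loop
   vertex 5.0 5.0 3.5
   vertex 0.5 4.5 1.0
   vertex 0.0 6.0 4.5
  endloop
 endfacet
 facet normal 0.272 0.724 -0.634
  outer loop
   vertex 5.0 5.0 3.5
   vertex 4.5 3.0 1.0
   vertex 0.5 4.5 1.0
  endloop
 endfacet
 facet normal -0.857 -0.415 0.304
  outer loop
   vertex 0.5 3.5 2.5
   vertex 2.0 1.5 4.0
   vertex 0.0 6.0 4.5
  endloop
 endfacet
 facet normal -0.988 -0.129 -0.086
  outer loop
   vertex 0.5 3.5 2.5
   vertex 0.0 6.0 4.5
   vertex 0.5 4.5 1.0
  endloop
 endfacet
 facet normal 0.271 -0.932 -0.241
  outer loop
   vertex 1.5 2.0 1.5
   vertex 4.5 3.0 1.0
   vertex 2.0 1.5 4.0
  endloop
 endfacet
 facet normal -0.086 -0.228 -0.970
  outer loop
   vertex 1.5 2.0 1.5
   vertex 0.5 4.5 1.0
   vertex 4.5 3.0 1.0
  endloop
 endfacet
 facet normal -0.816 -0.576 0.048
  outer loop
   vertex 1.5 2.0 1.5
   vertex 2.0 1.5 4.0
   vertex 0.5 3.5 2.5
  endloop
 endfacet
 facet normal -0.874 -0.404 -0.269
  outer loop
   vertex 1.5 2.0 1.5
   vertex 0.5 3.5 2.5
   vertex 0.5 4.5 1.0
  endloop
 endfacet
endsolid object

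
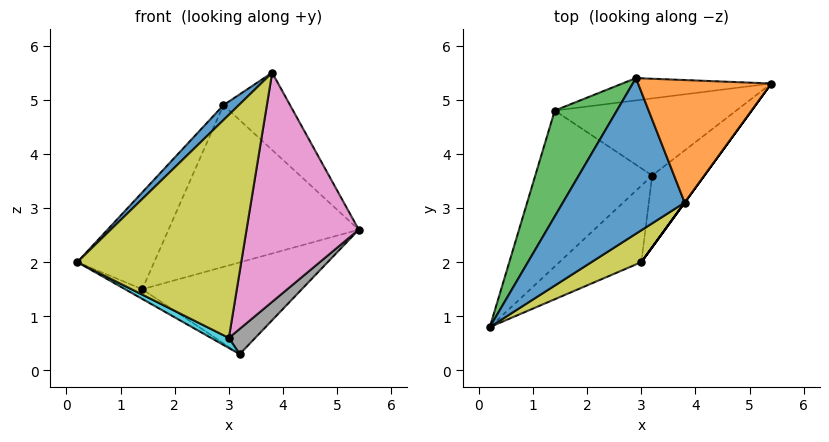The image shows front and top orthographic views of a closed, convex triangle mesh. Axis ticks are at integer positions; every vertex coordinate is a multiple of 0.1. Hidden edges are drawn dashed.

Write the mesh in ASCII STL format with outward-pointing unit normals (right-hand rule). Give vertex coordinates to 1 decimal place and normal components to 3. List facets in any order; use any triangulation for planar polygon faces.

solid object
 facet normal -0.672 -0.071 0.737
  outer loop
   vertex 3.8 3.1 5.5
   vertex 2.9 5.4 4.9
   vertex 0.2 0.8 2.0
  endloop
 endfacet
 facet normal 0.624 0.417 0.661
  outer loop
   vertex 3.8 3.1 5.5
   vertex 5.4 5.3 2.6
   vertex 2.9 5.4 4.9
  endloop
 endfacet
 facet normal -0.889 0.309 0.338
  outer loop
   vertex 1.4 4.8 1.5
   vertex 0.2 0.8 2.0
   vertex 2.9 5.4 4.9
  endloop
 endfacet
 facet normal -0.086 0.987 -0.136
  outer loop
   vertex 1.4 4.8 1.5
   vertex 2.9 5.4 4.9
   vertex 5.4 5.3 2.6
  endloop
 endfacet
 facet normal -0.529 0.053 -0.847
  outer loop
   vertex 3.2 3.6 0.3
   vertex 0.2 0.8 2.0
   vertex 1.4 4.8 1.5
  endloop
 endfacet
 facet normal 0.081 0.763 -0.641
  outer loop
   vertex 3.2 3.6 0.3
   vertex 1.4 4.8 1.5
   vertex 5.4 5.3 2.6
  endloop
 endfacet
 facet normal 0.809 -0.588 0.000
  outer loop
   vertex 3.0 2.0 0.6
   vertex 5.4 5.3 2.6
   vertex 3.8 3.1 5.5
  endloop
 endfacet
 facet normal 0.779 -0.208 -0.591
  outer loop
   vertex 3.0 2.0 0.6
   vertex 3.2 3.6 0.3
   vertex 5.4 5.3 2.6
  endloop
 endfacet
 facet normal 0.444 -0.887 0.127
  outer loop
   vertex 3.0 2.0 0.6
   vertex 3.8 3.1 5.5
   vertex 0.2 0.8 2.0
  endloop
 endfacet
 facet normal -0.402 -0.120 -0.908
  outer loop
   vertex 3.0 2.0 0.6
   vertex 0.2 0.8 2.0
   vertex 3.2 3.6 0.3
  endloop
 endfacet
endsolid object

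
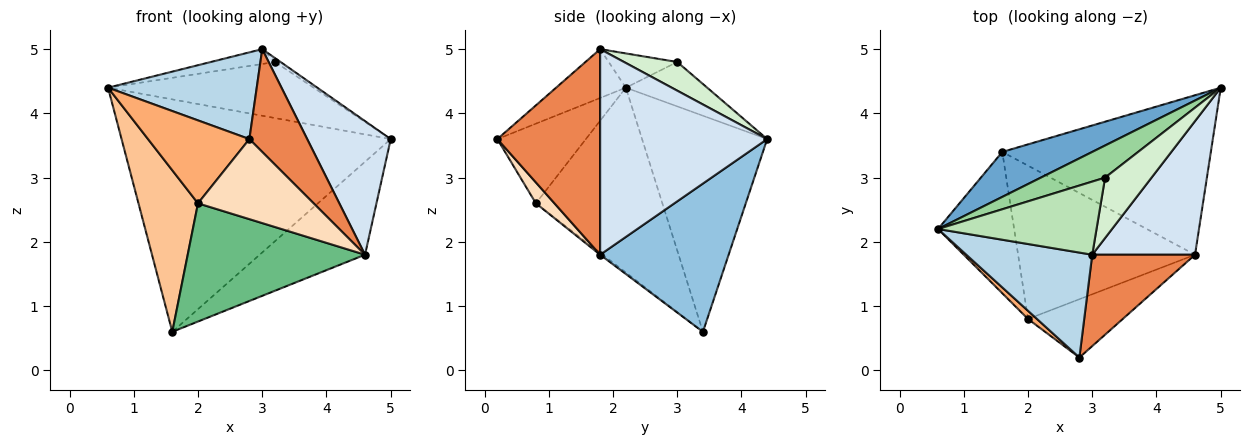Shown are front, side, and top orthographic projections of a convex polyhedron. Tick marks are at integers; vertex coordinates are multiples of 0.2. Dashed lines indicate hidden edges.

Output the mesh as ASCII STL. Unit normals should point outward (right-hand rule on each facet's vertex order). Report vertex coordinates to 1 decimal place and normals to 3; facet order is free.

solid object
 facet normal -0.415 0.893 0.173
  outer loop
   vertex 1.6 3.4 0.6
   vertex 0.6 2.2 4.4
   vertex 5.0 4.4 3.6
  endloop
 endfacet
 facet normal 0.523 0.429 -0.736
  outer loop
   vertex 4.6 1.8 1.8
   vertex 1.6 3.4 0.6
   vertex 5.0 4.4 3.6
  endloop
 endfacet
 facet normal -0.286 -0.610 0.739
  outer loop
   vertex 3.0 1.8 5.0
   vertex 0.6 2.2 4.4
   vertex 2.8 0.2 3.6
  endloop
 endfacet
 facet normal 0.816 -0.408 0.408
  outer loop
   vertex 3.0 1.8 5.0
   vertex 4.6 1.8 1.8
   vertex 5.0 4.4 3.6
  endloop
 endfacet
 facet normal 0.799 -0.449 0.400
  outer loop
   vertex 3.0 1.8 5.0
   vertex 2.8 0.2 3.6
   vertex 4.6 1.8 1.8
  endloop
 endfacet
 facet normal -0.656 -0.751 0.074
  outer loop
   vertex 2.0 0.8 2.6
   vertex 2.8 0.2 3.6
   vertex 0.6 2.2 4.4
  endloop
 endfacet
 facet normal -0.848 -0.399 -0.349
  outer loop
   vertex 2.0 0.8 2.6
   vertex 0.6 2.2 4.4
   vertex 1.6 3.4 0.6
  endloop
 endfacet
 facet normal 0.129 -0.802 -0.584
  outer loop
   vertex 2.0 0.8 2.6
   vertex 4.6 1.8 1.8
   vertex 2.8 0.2 3.6
  endloop
 endfacet
 facet normal -0.009 -0.611 -0.792
  outer loop
   vertex 2.0 0.8 2.6
   vertex 1.6 3.4 0.6
   vertex 4.6 1.8 1.8
  endloop
 endfacet
 facet normal -0.325 0.821 0.470
  outer loop
   vertex 3.2 3.0 4.8
   vertex 5.0 4.4 3.6
   vertex 0.6 2.2 4.4
  endloop
 endfacet
 facet normal -0.207 0.194 0.959
  outer loop
   vertex 3.2 3.0 4.8
   vertex 0.6 2.2 4.4
   vertex 3.0 1.8 5.0
  endloop
 endfacet
 facet normal 0.524 0.054 0.850
  outer loop
   vertex 3.2 3.0 4.8
   vertex 3.0 1.8 5.0
   vertex 5.0 4.4 3.6
  endloop
 endfacet
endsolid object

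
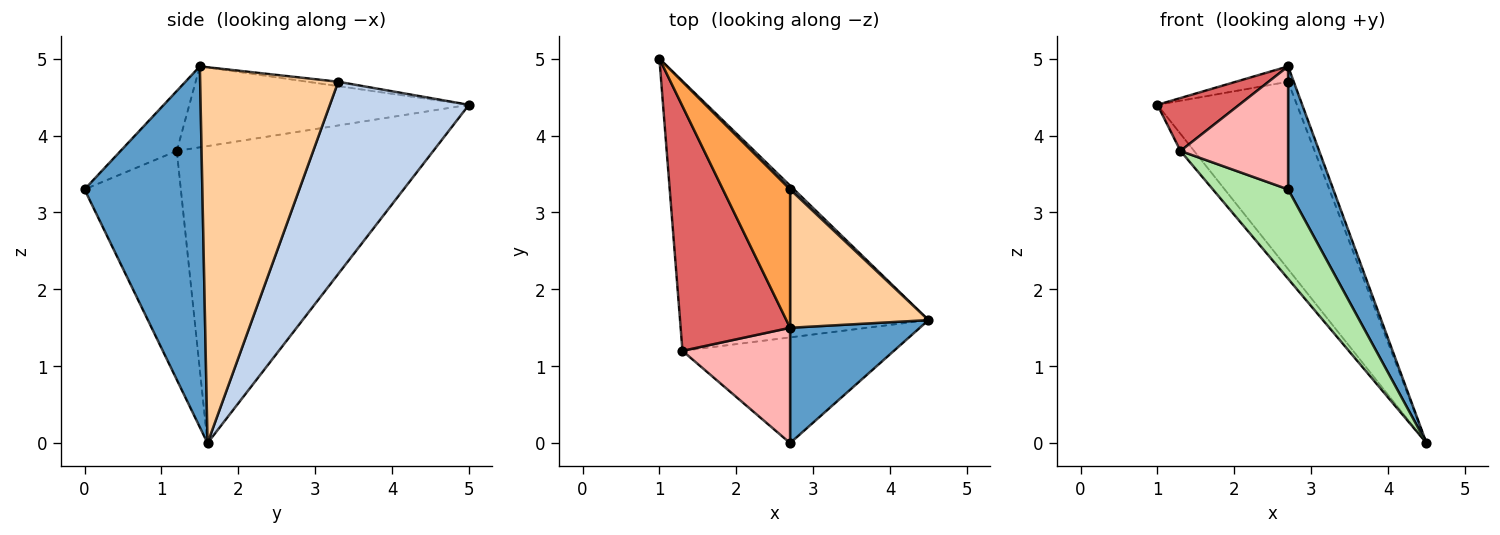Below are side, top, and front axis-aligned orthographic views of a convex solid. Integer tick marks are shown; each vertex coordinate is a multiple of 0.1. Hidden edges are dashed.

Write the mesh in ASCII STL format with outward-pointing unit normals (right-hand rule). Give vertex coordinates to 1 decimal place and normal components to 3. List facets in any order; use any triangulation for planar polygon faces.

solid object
 facet normal 0.885 -0.339 0.318
  outer loop
   vertex 2.7 1.5 4.9
   vertex 2.7 0.0 3.3
   vertex 4.5 1.6 0.0
  endloop
 endfacet
 facet normal 0.706 0.708 0.014
  outer loop
   vertex 2.7 3.3 4.7
   vertex 4.5 1.6 0.0
   vertex 1.0 5.0 4.4
  endloop
 endfacet
 facet normal -0.065 0.110 0.992
  outer loop
   vertex 2.7 3.3 4.7
   vertex 1.0 5.0 4.4
   vertex 2.7 1.5 4.9
  endloop
 endfacet
 facet normal 0.938 0.038 0.345
  outer loop
   vertex 2.7 3.3 4.7
   vertex 2.7 1.5 4.9
   vertex 4.5 1.6 0.0
  endloop
 endfacet
 facet normal -0.766 0.041 -0.641
  outer loop
   vertex 1.3 1.2 3.8
   vertex 1.0 5.0 4.4
   vertex 4.5 1.6 0.0
  endloop
 endfacet
 facet normal -0.637 -0.498 -0.589
  outer loop
   vertex 1.3 1.2 3.8
   vertex 4.5 1.6 0.0
   vertex 2.7 0.0 3.3
  endloop
 endfacet
 facet normal -0.586 -0.171 0.792
  outer loop
   vertex 1.3 1.2 3.8
   vertex 2.7 1.5 4.9
   vertex 1.0 5.0 4.4
  endloop
 endfacet
 facet normal -0.356 -0.682 0.639
  outer loop
   vertex 1.3 1.2 3.8
   vertex 2.7 0.0 3.3
   vertex 2.7 1.5 4.9
  endloop
 endfacet
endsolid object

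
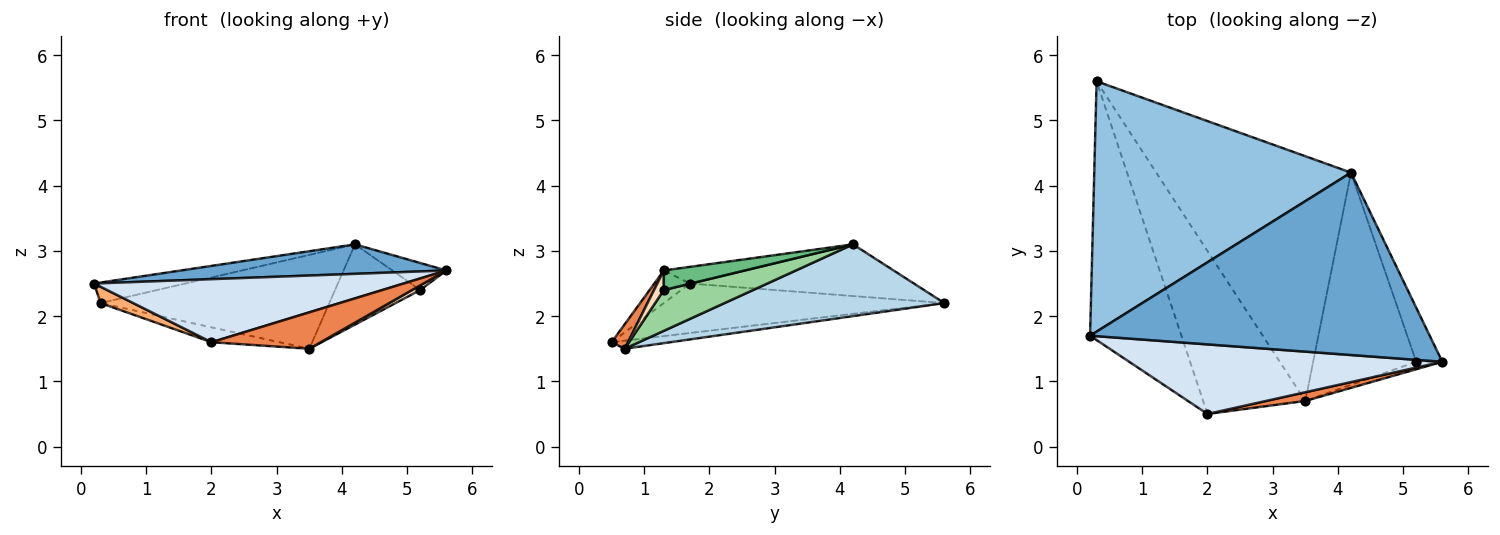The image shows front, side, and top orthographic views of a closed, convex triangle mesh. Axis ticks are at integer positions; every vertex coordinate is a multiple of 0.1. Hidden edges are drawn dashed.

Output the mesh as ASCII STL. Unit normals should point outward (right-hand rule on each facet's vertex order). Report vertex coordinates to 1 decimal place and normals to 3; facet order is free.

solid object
 facet normal -0.048 -0.159 0.986
  outer loop
   vertex 4.2 4.2 3.1
   vertex 0.2 1.7 2.5
   vertex 5.6 1.3 2.7
  endloop
 endfacet
 facet normal -0.197 0.080 0.977
  outer loop
   vertex 4.2 4.2 3.1
   vertex 0.3 5.6 2.2
   vertex 0.2 1.7 2.5
  endloop
 endfacet
 facet normal 0.325 0.339 -0.883
  outer loop
   vertex 4.2 4.2 3.1
   vertex 3.5 0.7 1.5
   vertex 0.3 5.6 2.2
  endloop
 endfacet
 facet normal -0.077 -0.670 0.739
  outer loop
   vertex 2.0 0.5 1.6
   vertex 5.6 1.3 2.7
   vertex 0.2 1.7 2.5
  endloop
 endfacet
 facet normal 0.144 -0.963 0.230
  outer loop
   vertex 2.0 0.5 1.6
   vertex 3.5 0.7 1.5
   vertex 5.6 1.3 2.7
  endloop
 endfacet
 facet normal -0.476 -0.055 -0.878
  outer loop
   vertex 2.0 0.5 1.6
   vertex 0.2 1.7 2.5
   vertex 0.3 5.6 2.2
  endloop
 endfacet
 facet normal -0.078 0.091 -0.993
  outer loop
   vertex 2.0 0.5 1.6
   vertex 0.3 5.6 2.2
   vertex 3.5 0.7 1.5
  endloop
 endfacet
 facet normal 0.537 -0.447 -0.716
  outer loop
   vertex 5.2 1.3 2.4
   vertex 5.6 1.3 2.7
   vertex 3.5 0.7 1.5
  endloop
 endfacet
 facet normal 0.557 0.371 -0.743
  outer loop
   vertex 5.2 1.3 2.4
   vertex 4.2 4.2 3.1
   vertex 5.6 1.3 2.7
  endloop
 endfacet
 facet normal 0.347 0.332 -0.877
  outer loop
   vertex 5.2 1.3 2.4
   vertex 3.5 0.7 1.5
   vertex 4.2 4.2 3.1
  endloop
 endfacet
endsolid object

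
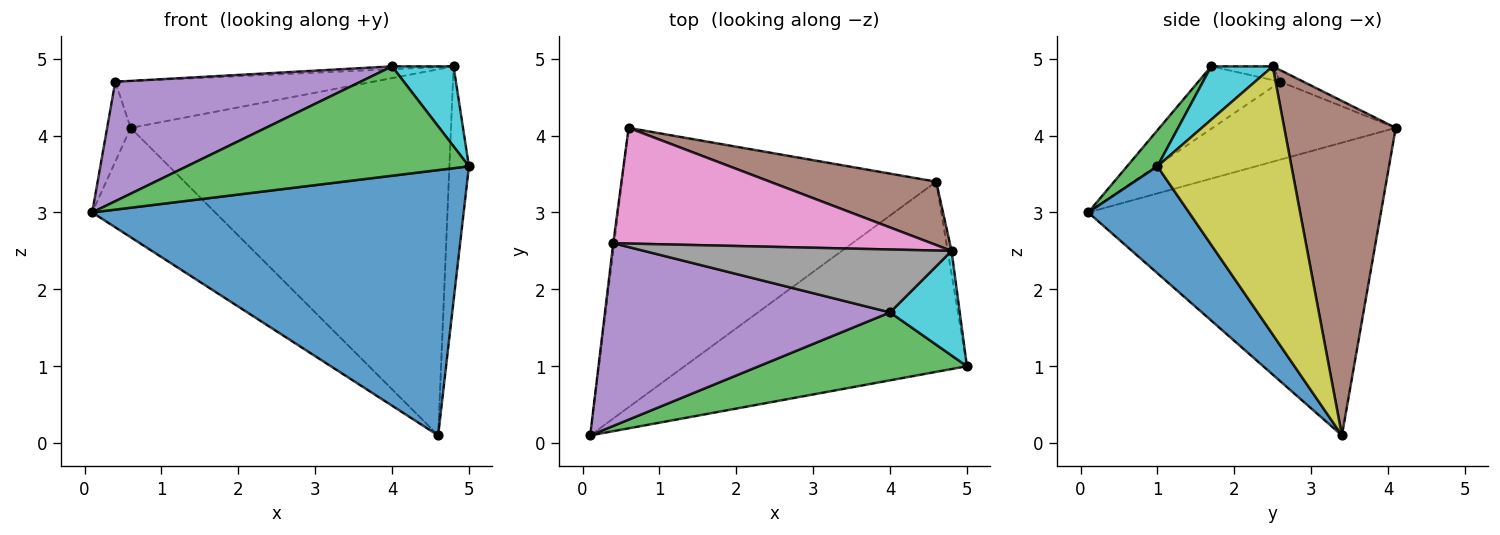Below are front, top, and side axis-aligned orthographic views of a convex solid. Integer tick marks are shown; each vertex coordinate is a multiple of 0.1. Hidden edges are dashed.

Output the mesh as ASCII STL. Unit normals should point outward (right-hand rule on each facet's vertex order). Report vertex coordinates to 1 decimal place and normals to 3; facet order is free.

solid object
 facet normal 0.215 -0.794 -0.569
  outer loop
   vertex 4.6 3.4 0.1
   vertex 5.0 1.0 3.6
   vertex 0.1 0.1 3.0
  endloop
 endfacet
 facet normal -0.655 0.275 -0.703
  outer loop
   vertex 4.6 3.4 0.1
   vertex 0.1 0.1 3.0
   vertex 0.6 4.1 4.1
  endloop
 endfacet
 facet normal 0.091 -0.846 0.526
  outer loop
   vertex 4.0 1.7 4.9
   vertex 0.1 0.1 3.0
   vertex 5.0 1.0 3.6
  endloop
 endfacet
 facet normal -0.992 0.127 -0.012
  outer loop
   vertex 0.4 2.6 4.7
   vertex 0.6 4.1 4.1
   vertex 0.1 0.1 3.0
  endloop
 endfacet
 facet normal -0.180 -0.538 0.823
  outer loop
   vertex 0.4 2.6 4.7
   vertex 0.1 0.1 3.0
   vertex 4.0 1.7 4.9
  endloop
 endfacet
 facet normal 0.324 0.932 0.161
  outer loop
   vertex 4.8 2.5 4.9
   vertex 4.6 3.4 0.1
   vertex 0.6 4.1 4.1
  endloop
 endfacet
 facet normal -0.034 0.375 0.926
  outer loop
   vertex 4.8 2.5 4.9
   vertex 0.6 4.1 4.1
   vertex 0.4 2.6 4.7
  endloop
 endfacet
 facet normal -0.044 0.044 0.998
  outer loop
   vertex 4.8 2.5 4.9
   vertex 0.4 2.6 4.7
   vertex 4.0 1.7 4.9
  endloop
 endfacet
 facet normal 0.989 0.144 -0.014
  outer loop
   vertex 4.8 2.5 4.9
   vertex 5.0 1.0 3.6
   vertex 4.6 3.4 0.1
  endloop
 endfacet
 facet normal 0.519 -0.519 0.679
  outer loop
   vertex 4.8 2.5 4.9
   vertex 4.0 1.7 4.9
   vertex 5.0 1.0 3.6
  endloop
 endfacet
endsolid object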